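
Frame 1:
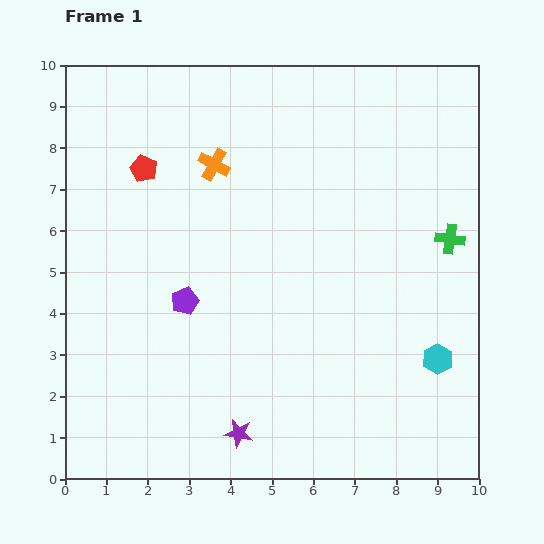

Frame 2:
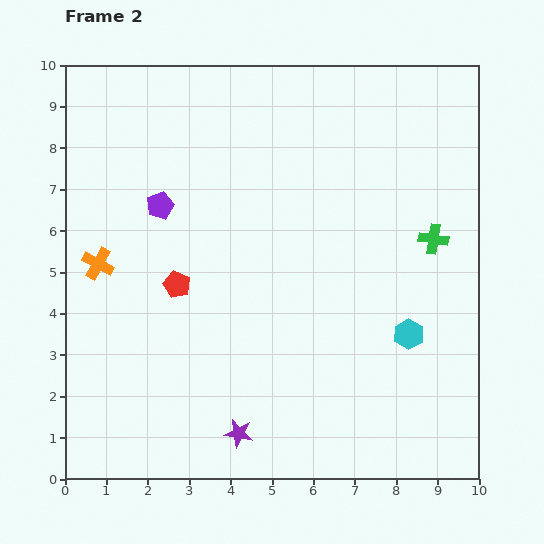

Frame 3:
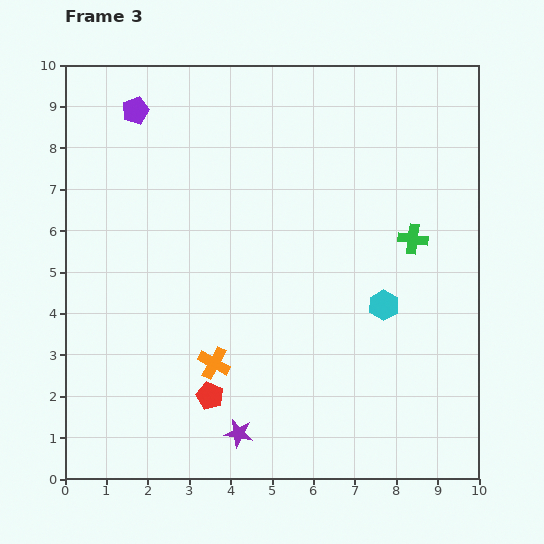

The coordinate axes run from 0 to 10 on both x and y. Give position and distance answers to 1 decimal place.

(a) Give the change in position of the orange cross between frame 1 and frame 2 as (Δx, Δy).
(-2.8, -2.4)

The orange cross was at (3.6, 7.6) in frame 1 and (0.8, 5.2) in frame 2.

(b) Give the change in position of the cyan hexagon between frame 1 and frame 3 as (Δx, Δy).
(-1.3, 1.3)

The cyan hexagon was at (9.0, 2.9) in frame 1 and (7.7, 4.2) in frame 3.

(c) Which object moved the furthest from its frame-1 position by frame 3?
the red pentagon

(moved 5.7; next 4.8)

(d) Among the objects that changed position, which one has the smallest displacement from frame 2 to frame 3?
the green cross

(moved 0.5)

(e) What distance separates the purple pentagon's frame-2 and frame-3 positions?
2.4

The purple pentagon moved from (2.3, 6.6) to (1.7, 8.9), a distance of √(0.6² + 2.3²) ≈ 2.4.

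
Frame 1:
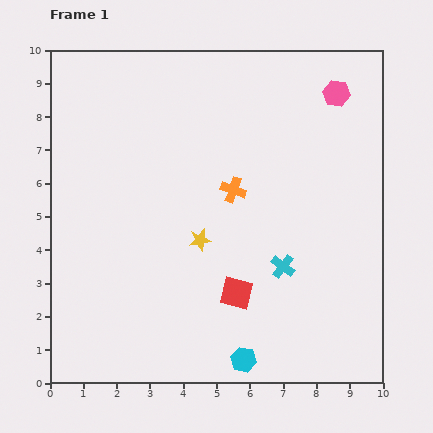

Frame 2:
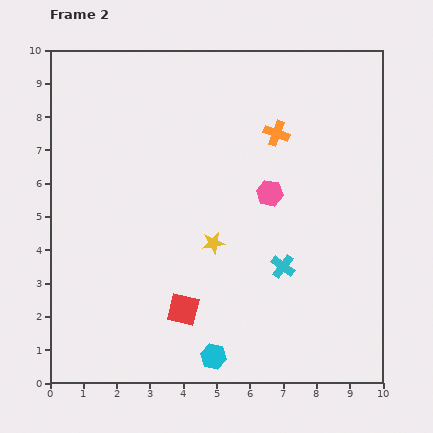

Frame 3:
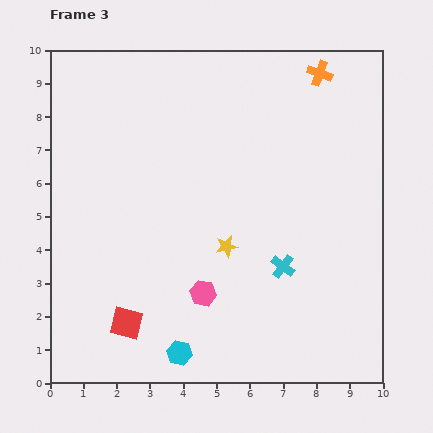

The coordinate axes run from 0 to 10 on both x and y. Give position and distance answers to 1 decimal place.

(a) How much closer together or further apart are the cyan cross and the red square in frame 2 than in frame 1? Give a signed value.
+1.7

Distance in frame 1: 1.6. Distance in frame 2: 3.3.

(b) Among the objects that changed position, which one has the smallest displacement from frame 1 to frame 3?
the yellow star

(moved 0.8)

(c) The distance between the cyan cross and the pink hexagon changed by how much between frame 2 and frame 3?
+0.3

Distance in frame 2: 2.2. Distance in frame 3: 2.5.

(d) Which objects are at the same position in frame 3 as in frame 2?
the cyan cross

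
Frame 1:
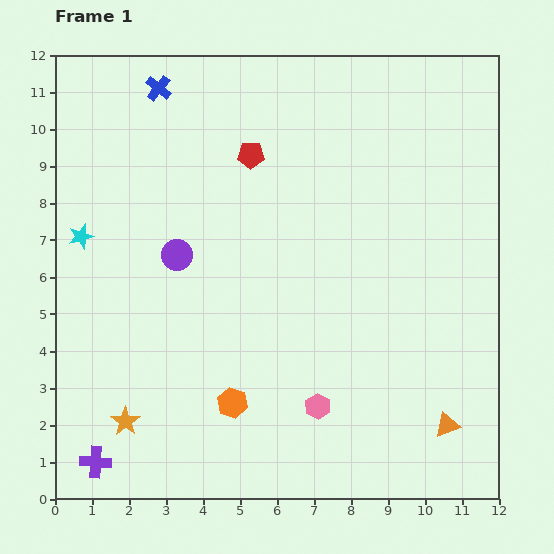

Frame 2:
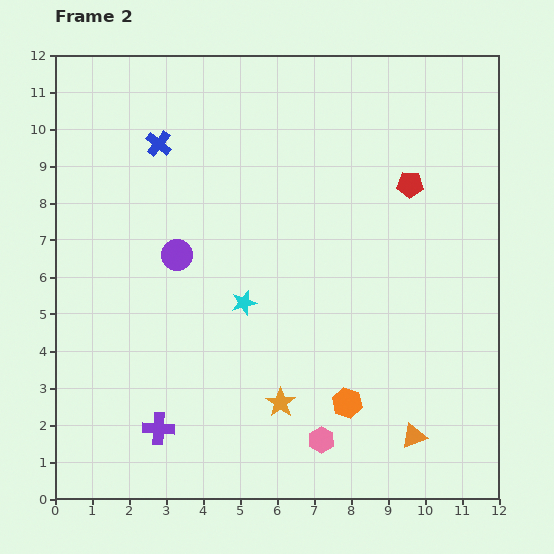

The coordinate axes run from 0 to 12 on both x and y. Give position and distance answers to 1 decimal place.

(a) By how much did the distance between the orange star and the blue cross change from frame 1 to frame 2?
-1.3

Distance in frame 1: 9.0. Distance in frame 2: 7.7.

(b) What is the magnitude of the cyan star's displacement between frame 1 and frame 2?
4.8

The cyan star moved from (0.7, 7.1) to (5.1, 5.3), a distance of √(4.4² + 1.8²) ≈ 4.8.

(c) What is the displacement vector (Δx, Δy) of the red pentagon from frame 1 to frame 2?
(4.3, -0.8)

The red pentagon was at (5.3, 9.3) in frame 1 and (9.6, 8.5) in frame 2.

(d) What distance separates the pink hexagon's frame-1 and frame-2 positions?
0.9

The pink hexagon moved from (7.1, 2.5) to (7.2, 1.6), a distance of √(0.1² + 0.9²) ≈ 0.9.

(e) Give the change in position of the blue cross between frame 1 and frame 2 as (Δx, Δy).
(0.0, -1.5)

The blue cross was at (2.8, 11.1) in frame 1 and (2.8, 9.6) in frame 2.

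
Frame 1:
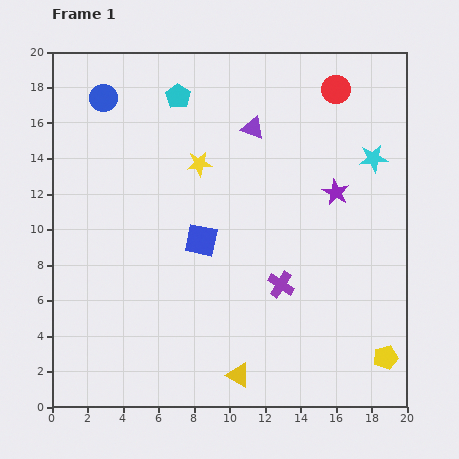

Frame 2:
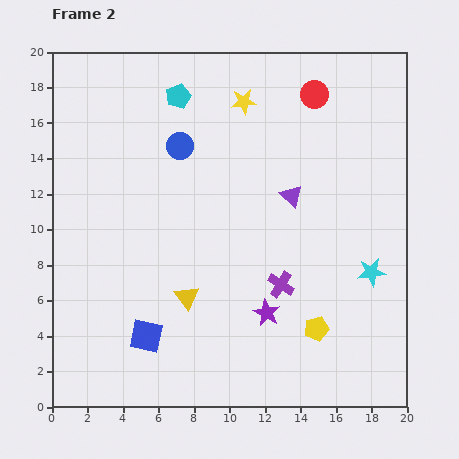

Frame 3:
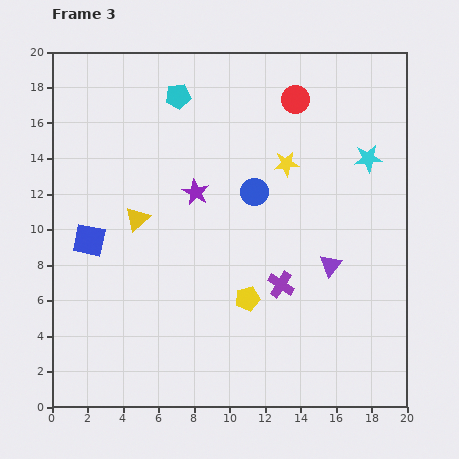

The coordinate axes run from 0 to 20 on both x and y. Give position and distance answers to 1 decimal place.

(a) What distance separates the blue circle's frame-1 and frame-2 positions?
5.1

The blue circle moved from (2.9, 17.4) to (7.2, 14.7), a distance of √(4.3² + 2.7²) ≈ 5.1.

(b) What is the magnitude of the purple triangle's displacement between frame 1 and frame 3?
8.9

The purple triangle moved from (11.3, 15.7) to (15.7, 8.0), a distance of √(4.4² + 7.7²) ≈ 8.9.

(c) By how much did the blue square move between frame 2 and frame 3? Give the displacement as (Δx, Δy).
(-3.2, 5.4)

The blue square was at (5.3, 4.0) in frame 2 and (2.1, 9.4) in frame 3.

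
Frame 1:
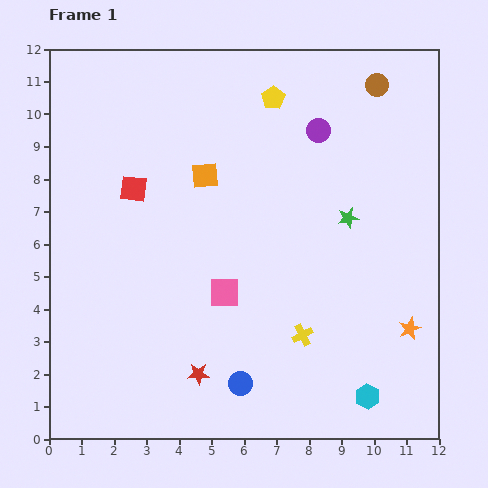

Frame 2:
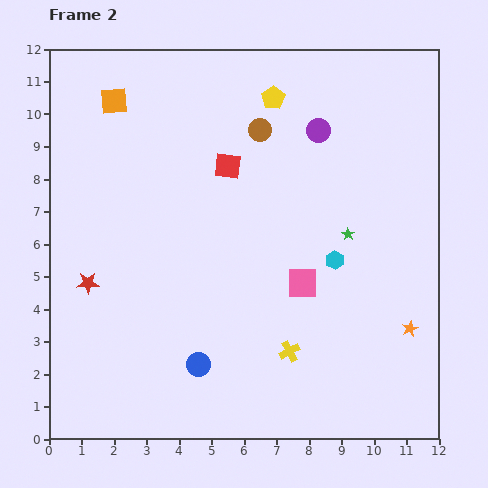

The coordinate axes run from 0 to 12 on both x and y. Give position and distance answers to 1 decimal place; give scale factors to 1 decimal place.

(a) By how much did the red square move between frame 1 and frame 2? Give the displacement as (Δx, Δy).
(2.9, 0.7)

The red square was at (2.6, 7.7) in frame 1 and (5.5, 8.4) in frame 2.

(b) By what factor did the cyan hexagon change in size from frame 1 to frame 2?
0.8×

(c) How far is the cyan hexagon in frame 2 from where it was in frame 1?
4.3

The cyan hexagon moved from (9.8, 1.3) to (8.8, 5.5), a distance of √(1.0² + 4.2²) ≈ 4.3.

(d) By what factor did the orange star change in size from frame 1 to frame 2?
0.7×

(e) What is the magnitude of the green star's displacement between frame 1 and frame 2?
0.5

The green star moved from (9.2, 6.8) to (9.2, 6.3), a distance of √(0.0² + 0.5²) ≈ 0.5.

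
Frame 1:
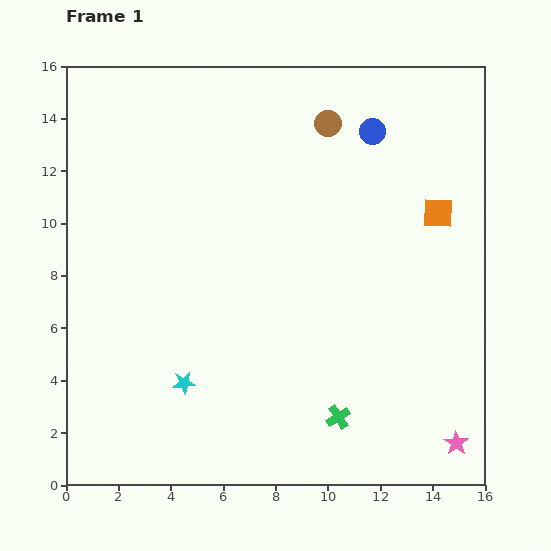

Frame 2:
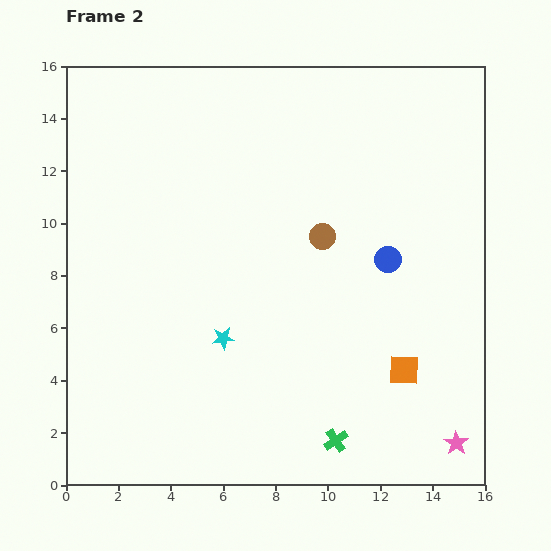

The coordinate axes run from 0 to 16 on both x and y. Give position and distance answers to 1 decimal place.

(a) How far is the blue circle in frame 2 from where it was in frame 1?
4.9

The blue circle moved from (11.7, 13.5) to (12.3, 8.6), a distance of √(0.6² + 4.9²) ≈ 4.9.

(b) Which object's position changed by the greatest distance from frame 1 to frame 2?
the orange square

(moved 6.1; next 4.9)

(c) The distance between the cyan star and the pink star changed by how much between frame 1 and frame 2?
-0.9

Distance in frame 1: 10.7. Distance in frame 2: 9.8.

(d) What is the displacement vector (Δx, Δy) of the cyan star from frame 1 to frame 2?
(1.5, 1.7)

The cyan star was at (4.5, 3.9) in frame 1 and (6.0, 5.6) in frame 2.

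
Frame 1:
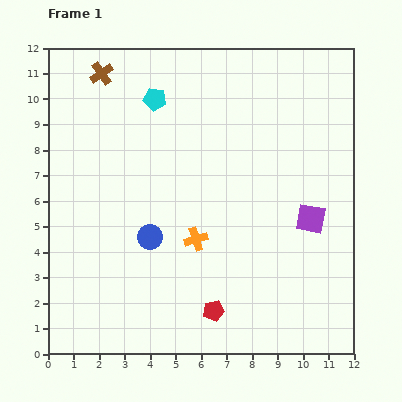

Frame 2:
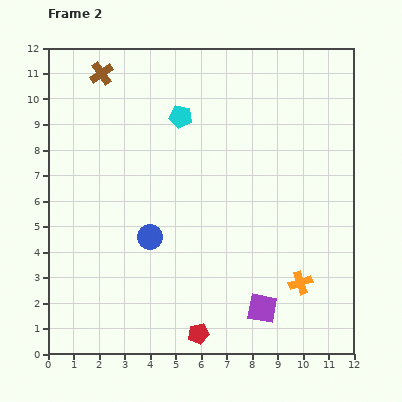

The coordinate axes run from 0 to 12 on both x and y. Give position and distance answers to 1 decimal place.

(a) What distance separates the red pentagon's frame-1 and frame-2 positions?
1.1

The red pentagon moved from (6.5, 1.7) to (5.9, 0.8), a distance of √(0.6² + 0.9²) ≈ 1.1.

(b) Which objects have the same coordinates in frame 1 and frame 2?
the brown cross, the blue circle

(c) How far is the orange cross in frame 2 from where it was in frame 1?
4.4

The orange cross moved from (5.8, 4.5) to (9.9, 2.8), a distance of √(4.1² + 1.7²) ≈ 4.4.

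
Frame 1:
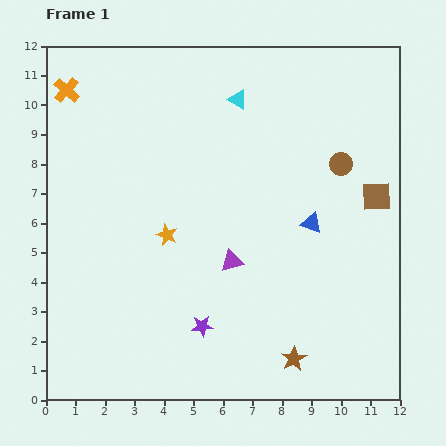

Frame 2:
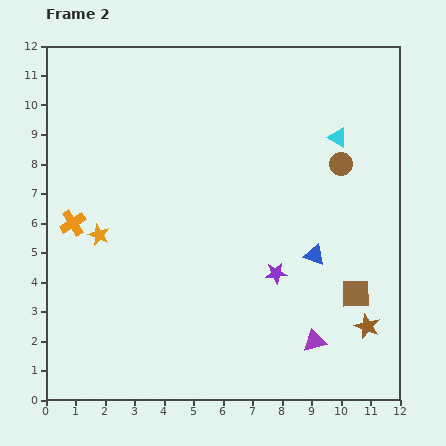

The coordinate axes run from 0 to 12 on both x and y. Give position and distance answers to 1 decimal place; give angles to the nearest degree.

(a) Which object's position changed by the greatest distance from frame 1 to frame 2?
the orange cross

(moved 4.5; next 3.9)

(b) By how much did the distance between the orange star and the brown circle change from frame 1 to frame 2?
+2.1

Distance in frame 1: 6.4. Distance in frame 2: 8.5.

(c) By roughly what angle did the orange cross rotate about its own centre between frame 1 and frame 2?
17° clockwise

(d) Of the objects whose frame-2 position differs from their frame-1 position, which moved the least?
the blue triangle

(moved 1.1)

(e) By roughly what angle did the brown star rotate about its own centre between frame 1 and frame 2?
19° counter-clockwise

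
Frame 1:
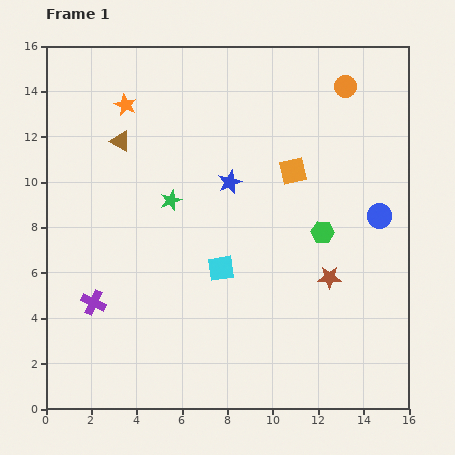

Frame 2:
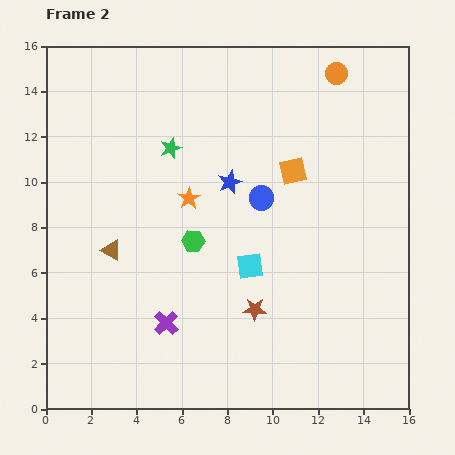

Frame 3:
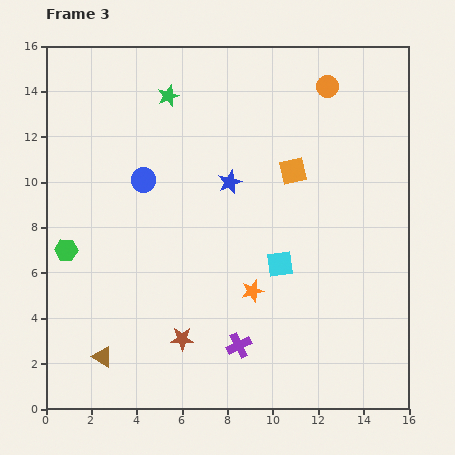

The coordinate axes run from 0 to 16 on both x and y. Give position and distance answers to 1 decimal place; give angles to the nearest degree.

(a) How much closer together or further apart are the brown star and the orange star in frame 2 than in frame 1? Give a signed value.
-6.1

Distance in frame 1: 11.8. Distance in frame 2: 5.7.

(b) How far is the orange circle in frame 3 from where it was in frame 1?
0.8

The orange circle moved from (13.2, 14.2) to (12.4, 14.2), a distance of √(0.8² + 0.0²) ≈ 0.8.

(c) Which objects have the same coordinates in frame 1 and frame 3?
the blue star, the orange square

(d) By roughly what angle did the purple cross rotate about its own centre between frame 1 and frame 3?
38° clockwise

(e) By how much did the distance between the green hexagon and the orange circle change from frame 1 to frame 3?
+7.1

Distance in frame 1: 6.5. Distance in frame 3: 13.6.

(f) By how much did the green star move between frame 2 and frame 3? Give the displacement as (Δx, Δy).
(-0.1, 2.3)

The green star was at (5.5, 11.5) in frame 2 and (5.4, 13.8) in frame 3.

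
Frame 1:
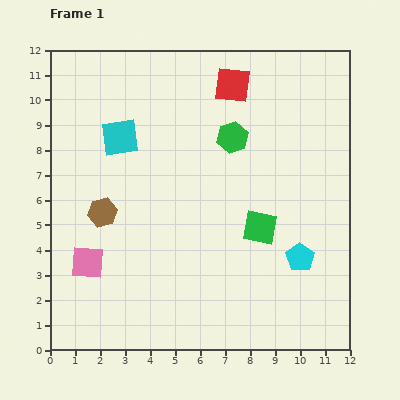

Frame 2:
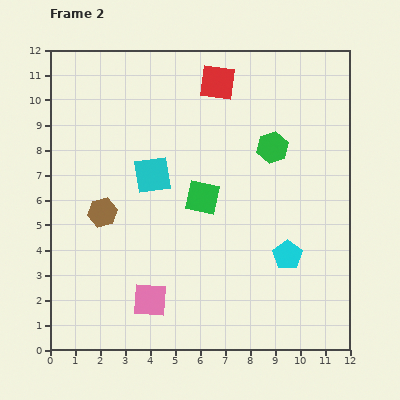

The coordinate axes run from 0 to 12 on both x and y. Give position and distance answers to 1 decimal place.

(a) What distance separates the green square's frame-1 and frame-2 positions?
2.6

The green square moved from (8.4, 4.9) to (6.1, 6.1), a distance of √(2.3² + 1.2²) ≈ 2.6.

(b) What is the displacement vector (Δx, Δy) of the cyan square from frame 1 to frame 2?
(1.3, -1.5)

The cyan square was at (2.8, 8.5) in frame 1 and (4.1, 7.0) in frame 2.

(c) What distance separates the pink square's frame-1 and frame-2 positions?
2.9

The pink square moved from (1.5, 3.5) to (4.0, 2.0), a distance of √(2.5² + 1.5²) ≈ 2.9.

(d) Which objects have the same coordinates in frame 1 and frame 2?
the brown hexagon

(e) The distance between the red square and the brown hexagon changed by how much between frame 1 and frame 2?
-0.4

Distance in frame 1: 7.3. Distance in frame 2: 6.9.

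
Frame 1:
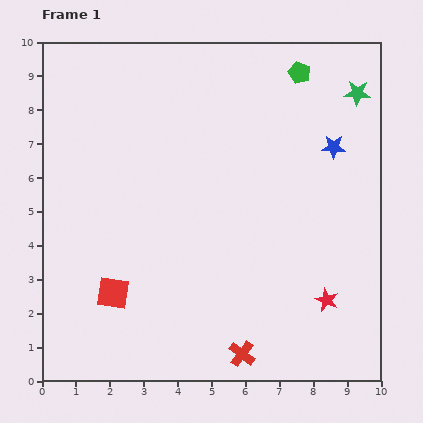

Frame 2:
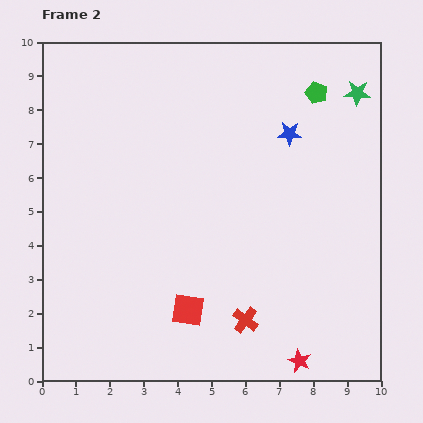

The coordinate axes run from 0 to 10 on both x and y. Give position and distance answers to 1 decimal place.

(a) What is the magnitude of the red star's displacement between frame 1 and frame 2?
2.0

The red star moved from (8.4, 2.4) to (7.6, 0.6), a distance of √(0.8² + 1.8²) ≈ 2.0.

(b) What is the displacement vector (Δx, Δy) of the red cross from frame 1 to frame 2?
(0.1, 1.0)

The red cross was at (5.9, 0.8) in frame 1 and (6.0, 1.8) in frame 2.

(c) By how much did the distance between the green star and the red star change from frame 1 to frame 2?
+1.9

Distance in frame 1: 6.2. Distance in frame 2: 8.1.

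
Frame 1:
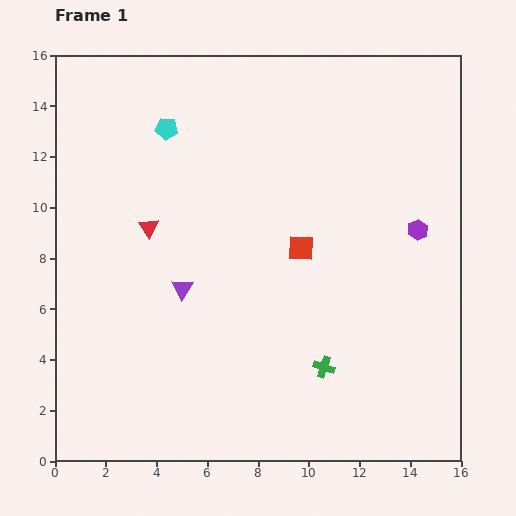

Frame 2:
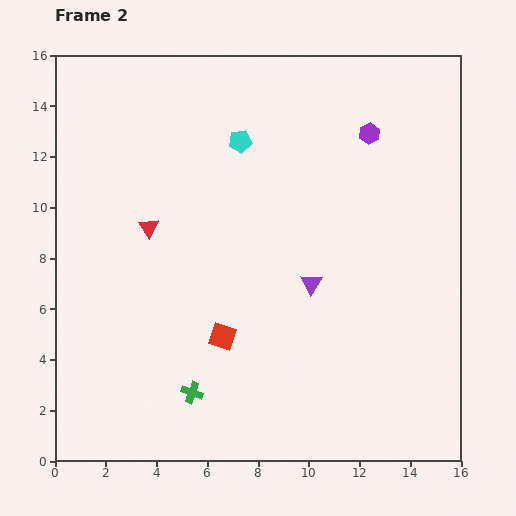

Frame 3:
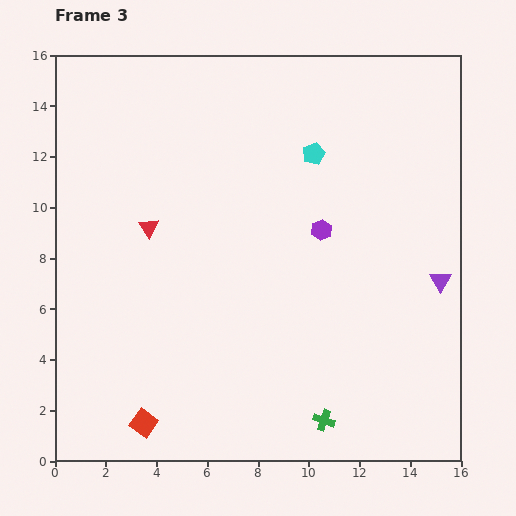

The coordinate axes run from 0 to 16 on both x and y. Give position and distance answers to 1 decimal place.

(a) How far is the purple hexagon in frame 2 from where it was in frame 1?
4.2

The purple hexagon moved from (14.3, 9.1) to (12.4, 12.9), a distance of √(1.9² + 3.8²) ≈ 4.2.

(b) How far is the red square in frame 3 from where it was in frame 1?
9.3

The red square moved from (9.7, 8.4) to (3.5, 1.5), a distance of √(6.2² + 6.9²) ≈ 9.3.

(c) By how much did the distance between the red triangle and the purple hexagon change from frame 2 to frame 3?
-2.7

Distance in frame 2: 9.5. Distance in frame 3: 6.8.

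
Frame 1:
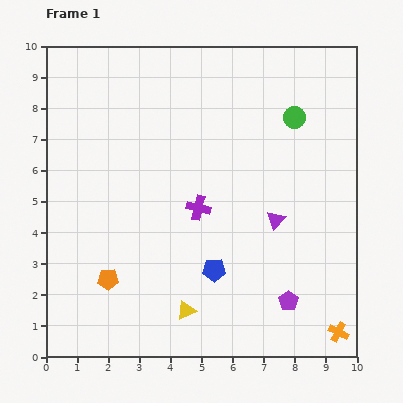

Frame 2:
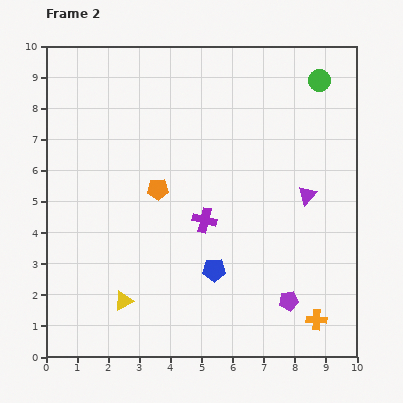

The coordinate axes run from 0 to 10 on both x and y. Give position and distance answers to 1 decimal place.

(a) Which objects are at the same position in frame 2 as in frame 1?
the blue pentagon, the purple pentagon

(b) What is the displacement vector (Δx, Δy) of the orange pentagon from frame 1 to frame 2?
(1.6, 2.9)

The orange pentagon was at (2.0, 2.5) in frame 1 and (3.6, 5.4) in frame 2.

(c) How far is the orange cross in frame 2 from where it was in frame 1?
0.8

The orange cross moved from (9.4, 0.8) to (8.7, 1.2), a distance of √(0.7² + 0.4²) ≈ 0.8.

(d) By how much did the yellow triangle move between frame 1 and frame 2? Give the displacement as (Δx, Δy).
(-2.0, 0.3)

The yellow triangle was at (4.5, 1.5) in frame 1 and (2.5, 1.8) in frame 2.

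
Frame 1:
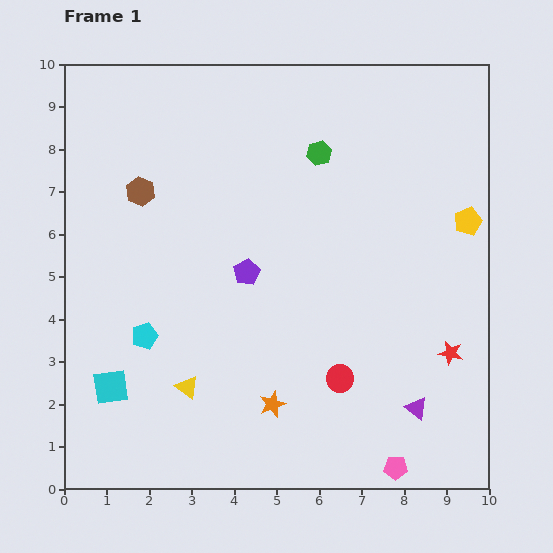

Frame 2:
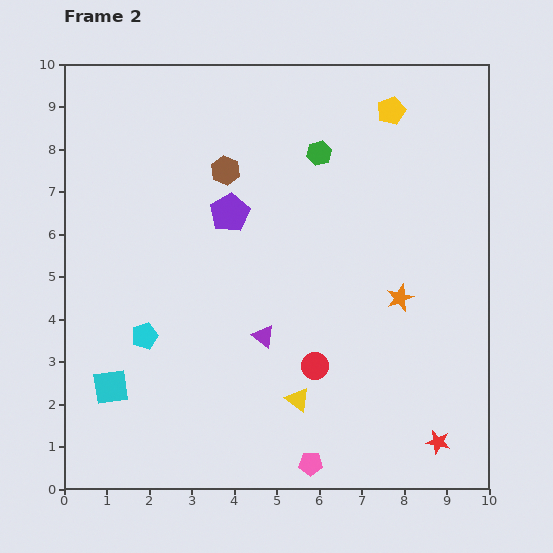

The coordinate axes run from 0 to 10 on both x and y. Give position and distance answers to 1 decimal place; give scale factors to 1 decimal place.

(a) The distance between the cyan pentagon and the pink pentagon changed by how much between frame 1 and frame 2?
-1.8

Distance in frame 1: 6.7. Distance in frame 2: 4.9.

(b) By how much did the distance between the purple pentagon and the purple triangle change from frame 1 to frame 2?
-2.1

Distance in frame 1: 5.1. Distance in frame 2: 3.0.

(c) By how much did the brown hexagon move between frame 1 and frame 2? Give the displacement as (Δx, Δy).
(2.0, 0.5)

The brown hexagon was at (1.8, 7.0) in frame 1 and (3.8, 7.5) in frame 2.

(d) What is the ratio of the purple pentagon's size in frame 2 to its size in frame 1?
1.5×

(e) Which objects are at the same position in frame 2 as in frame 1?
the cyan square, the cyan pentagon, the green hexagon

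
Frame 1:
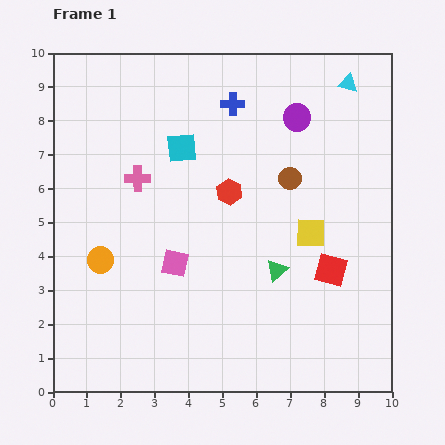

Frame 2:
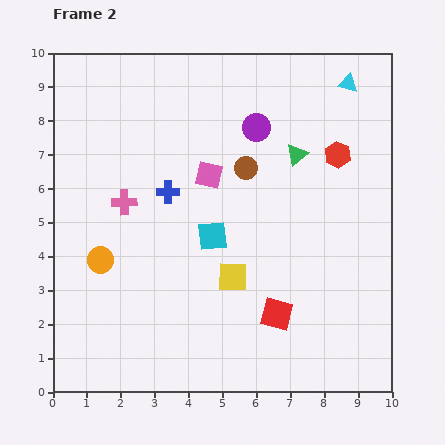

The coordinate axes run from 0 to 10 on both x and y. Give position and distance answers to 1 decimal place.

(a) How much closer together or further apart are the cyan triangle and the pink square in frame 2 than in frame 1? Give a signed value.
-2.5

Distance in frame 1: 7.4. Distance in frame 2: 4.9.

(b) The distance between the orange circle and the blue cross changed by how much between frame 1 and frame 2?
-3.2

Distance in frame 1: 6.0. Distance in frame 2: 2.8.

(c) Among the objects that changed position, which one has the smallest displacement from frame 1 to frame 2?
the pink cross

(moved 0.8)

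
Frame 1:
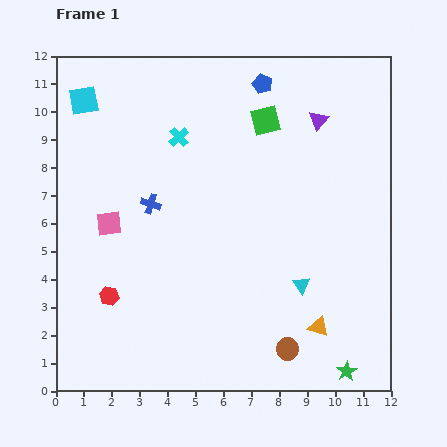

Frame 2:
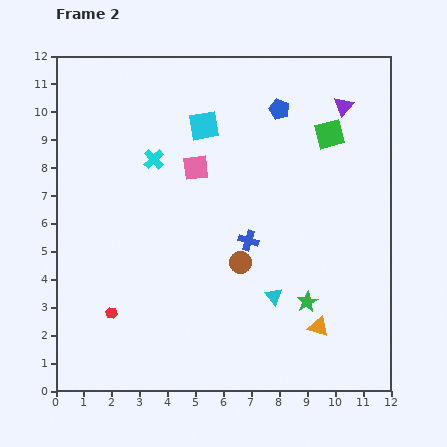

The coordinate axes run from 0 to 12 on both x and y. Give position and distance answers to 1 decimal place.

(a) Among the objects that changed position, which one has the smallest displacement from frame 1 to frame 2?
the red hexagon

(moved 0.6)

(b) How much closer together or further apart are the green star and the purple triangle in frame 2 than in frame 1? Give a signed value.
-2.0

Distance in frame 1: 9.1. Distance in frame 2: 7.1.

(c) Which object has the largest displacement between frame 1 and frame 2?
the cyan square

(moved 4.4; next 3.7)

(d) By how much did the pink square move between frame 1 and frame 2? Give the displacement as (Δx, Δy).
(3.1, 2.0)

The pink square was at (1.9, 6.0) in frame 1 and (5.0, 8.0) in frame 2.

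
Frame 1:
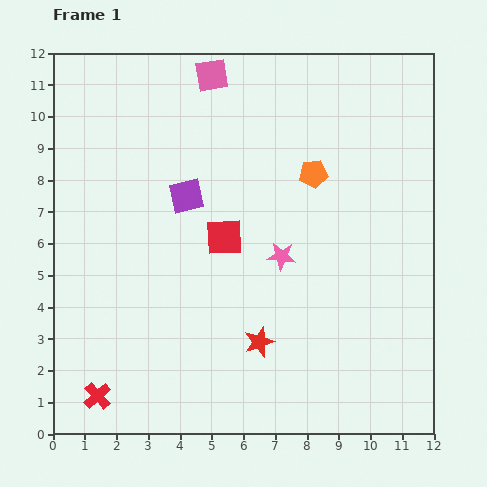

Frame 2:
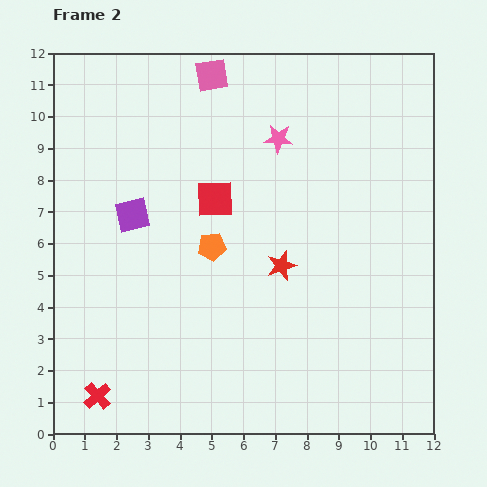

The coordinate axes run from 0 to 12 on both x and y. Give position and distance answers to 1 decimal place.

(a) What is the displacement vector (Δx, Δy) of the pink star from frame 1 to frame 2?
(-0.1, 3.7)

The pink star was at (7.2, 5.6) in frame 1 and (7.1, 9.3) in frame 2.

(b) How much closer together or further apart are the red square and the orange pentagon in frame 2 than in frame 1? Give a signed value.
-1.9

Distance in frame 1: 3.4. Distance in frame 2: 1.5.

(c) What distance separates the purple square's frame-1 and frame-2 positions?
1.8

The purple square moved from (4.2, 7.5) to (2.5, 6.9), a distance of √(1.7² + 0.6²) ≈ 1.8.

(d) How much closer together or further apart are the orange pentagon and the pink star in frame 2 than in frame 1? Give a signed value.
+1.2

Distance in frame 1: 2.8. Distance in frame 2: 4.0.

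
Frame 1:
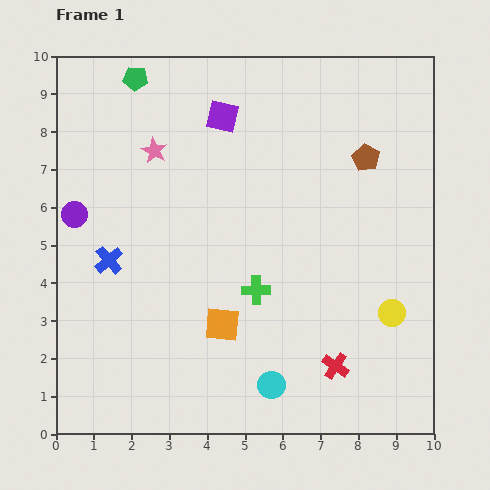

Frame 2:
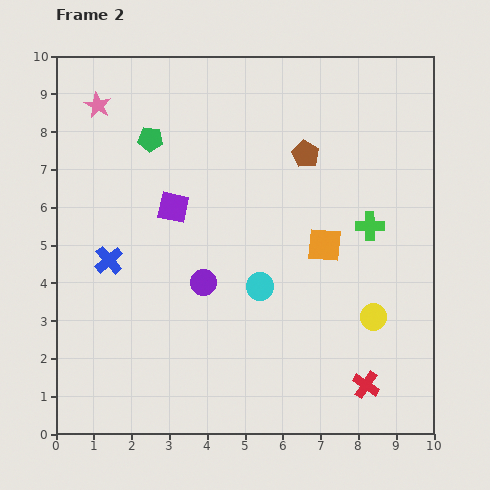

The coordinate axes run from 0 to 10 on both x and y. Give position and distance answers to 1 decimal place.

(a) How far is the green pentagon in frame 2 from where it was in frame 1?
1.6

The green pentagon moved from (2.1, 9.4) to (2.5, 7.8), a distance of √(0.4² + 1.6²) ≈ 1.6.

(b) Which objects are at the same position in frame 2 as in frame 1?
the blue cross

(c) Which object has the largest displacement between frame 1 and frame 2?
the purple circle

(moved 3.8; next 3.4)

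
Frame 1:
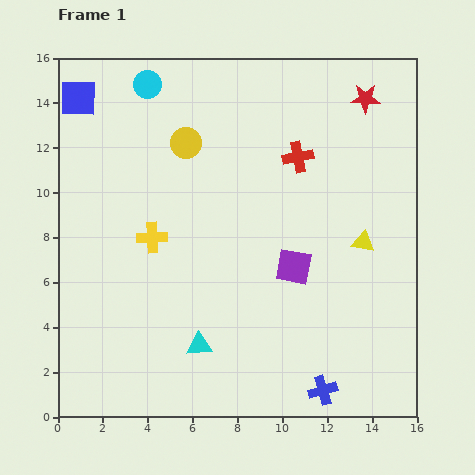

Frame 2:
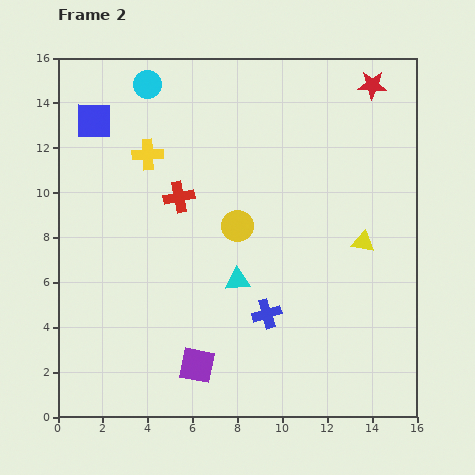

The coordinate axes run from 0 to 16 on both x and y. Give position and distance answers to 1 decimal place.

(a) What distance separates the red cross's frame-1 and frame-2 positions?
5.6

The red cross moved from (10.7, 11.6) to (5.4, 9.8), a distance of √(5.3² + 1.8²) ≈ 5.6.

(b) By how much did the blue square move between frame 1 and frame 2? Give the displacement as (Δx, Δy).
(0.7, -1.0)

The blue square was at (0.9, 14.2) in frame 1 and (1.6, 13.2) in frame 2.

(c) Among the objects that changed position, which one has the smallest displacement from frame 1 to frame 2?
the red star

(moved 0.7)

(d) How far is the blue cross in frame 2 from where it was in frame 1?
4.2

The blue cross moved from (11.8, 1.2) to (9.3, 4.6), a distance of √(2.5² + 3.4²) ≈ 4.2.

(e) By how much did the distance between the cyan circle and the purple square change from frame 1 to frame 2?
+2.3

Distance in frame 1: 10.4. Distance in frame 2: 12.7.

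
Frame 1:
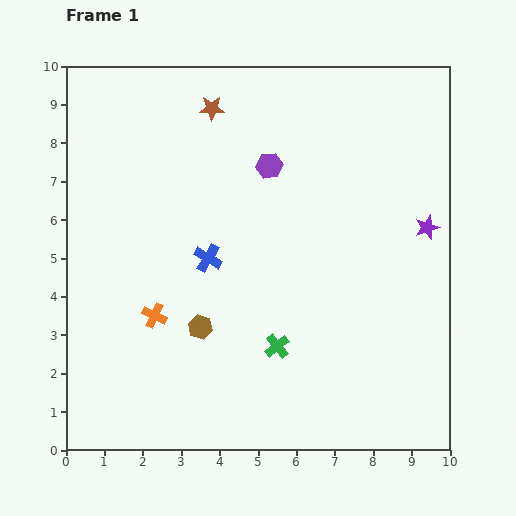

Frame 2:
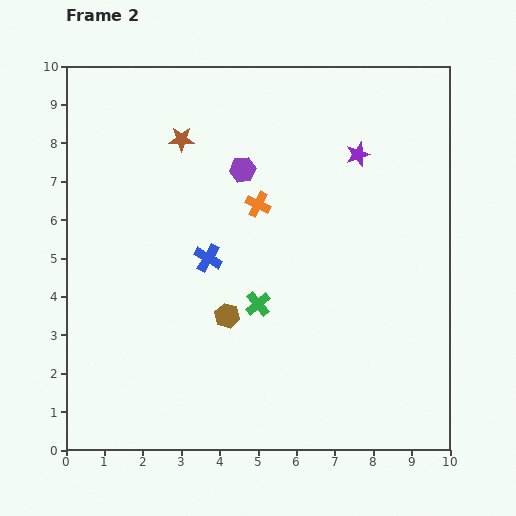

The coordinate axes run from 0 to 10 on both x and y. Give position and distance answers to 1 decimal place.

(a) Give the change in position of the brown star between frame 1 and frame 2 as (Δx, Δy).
(-0.8, -0.8)

The brown star was at (3.8, 8.9) in frame 1 and (3.0, 8.1) in frame 2.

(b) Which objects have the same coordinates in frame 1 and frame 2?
the blue cross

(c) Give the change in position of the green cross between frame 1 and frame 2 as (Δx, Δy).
(-0.5, 1.1)

The green cross was at (5.5, 2.7) in frame 1 and (5.0, 3.8) in frame 2.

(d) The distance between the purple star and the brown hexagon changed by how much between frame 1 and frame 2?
-1.0

Distance in frame 1: 6.4. Distance in frame 2: 5.4.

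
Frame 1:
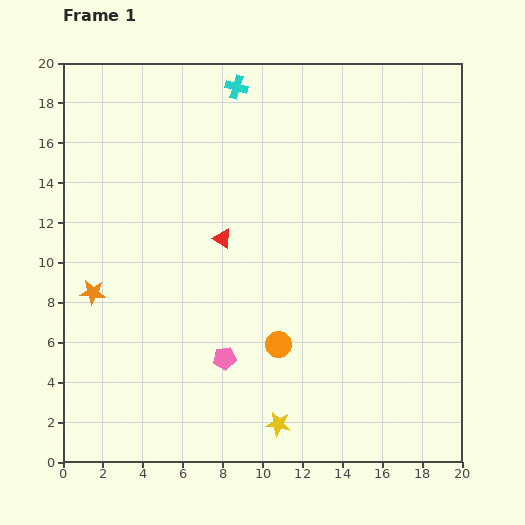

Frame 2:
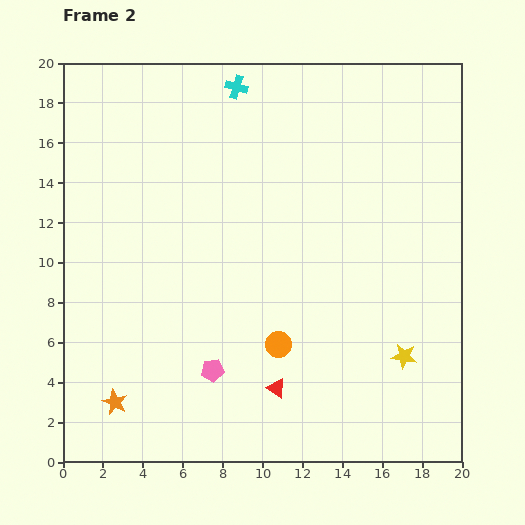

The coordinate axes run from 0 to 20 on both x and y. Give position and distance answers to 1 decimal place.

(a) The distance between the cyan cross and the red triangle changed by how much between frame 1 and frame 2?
+7.6

Distance in frame 1: 7.6. Distance in frame 2: 15.2.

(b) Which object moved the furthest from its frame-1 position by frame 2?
the red triangle

(moved 8.0; next 7.2)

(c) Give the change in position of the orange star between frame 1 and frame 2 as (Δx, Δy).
(1.1, -5.5)

The orange star was at (1.5, 8.5) in frame 1 and (2.6, 3.0) in frame 2.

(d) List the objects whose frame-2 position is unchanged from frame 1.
the cyan cross, the orange circle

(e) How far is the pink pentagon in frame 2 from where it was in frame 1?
0.8

The pink pentagon moved from (8.1, 5.2) to (7.5, 4.6), a distance of √(0.6² + 0.6²) ≈ 0.8.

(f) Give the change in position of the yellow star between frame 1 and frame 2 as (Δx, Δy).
(6.3, 3.4)

The yellow star was at (10.8, 1.9) in frame 1 and (17.1, 5.3) in frame 2.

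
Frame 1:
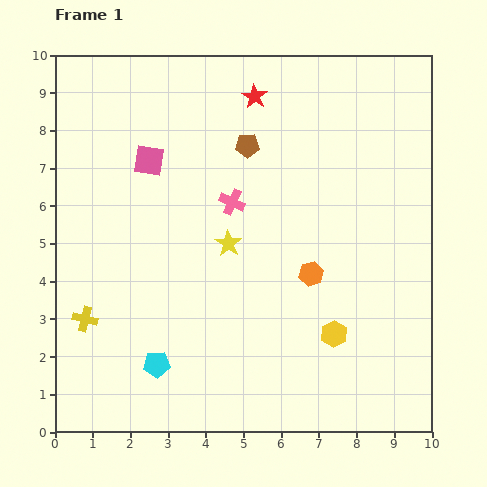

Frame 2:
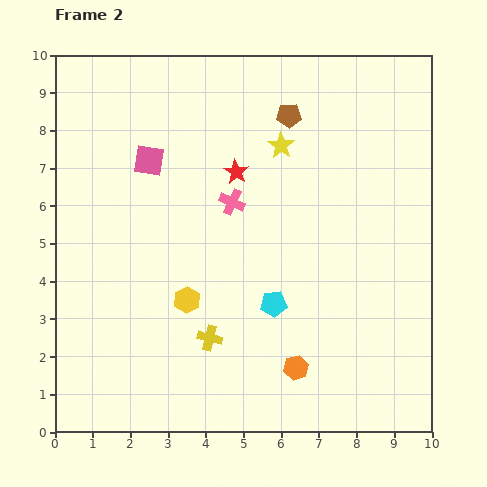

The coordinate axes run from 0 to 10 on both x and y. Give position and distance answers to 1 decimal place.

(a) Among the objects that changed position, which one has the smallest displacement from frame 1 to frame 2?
the brown pentagon

(moved 1.4)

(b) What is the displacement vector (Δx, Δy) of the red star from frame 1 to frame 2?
(-0.5, -2.0)

The red star was at (5.3, 8.9) in frame 1 and (4.8, 6.9) in frame 2.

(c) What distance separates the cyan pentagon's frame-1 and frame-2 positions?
3.5

The cyan pentagon moved from (2.7, 1.8) to (5.8, 3.4), a distance of √(3.1² + 1.6²) ≈ 3.5.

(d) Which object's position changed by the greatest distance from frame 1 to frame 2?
the yellow hexagon

(moved 4.0; next 3.5)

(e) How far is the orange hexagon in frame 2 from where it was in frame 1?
2.5

The orange hexagon moved from (6.8, 4.2) to (6.4, 1.7), a distance of √(0.4² + 2.5²) ≈ 2.5.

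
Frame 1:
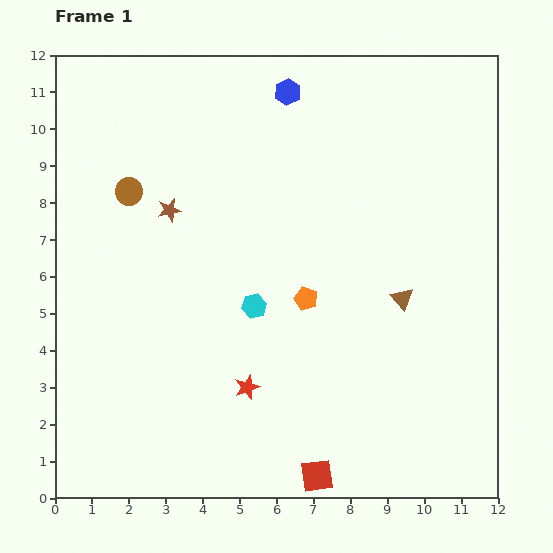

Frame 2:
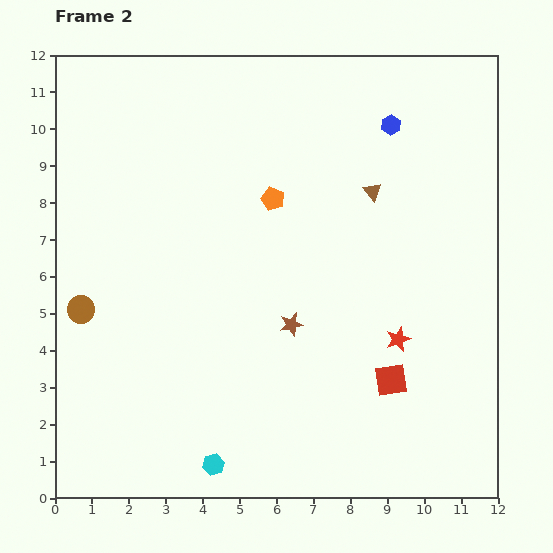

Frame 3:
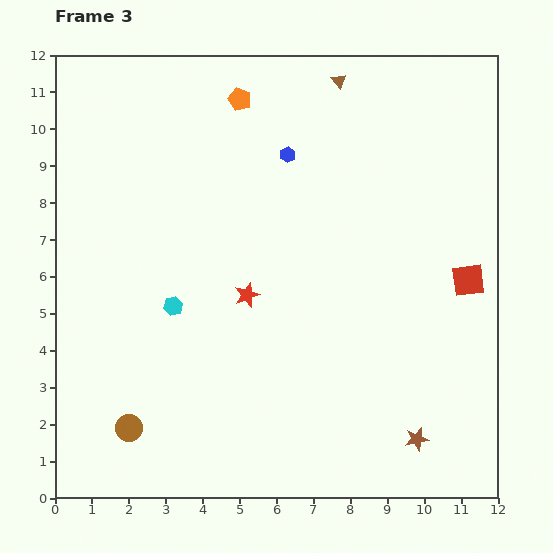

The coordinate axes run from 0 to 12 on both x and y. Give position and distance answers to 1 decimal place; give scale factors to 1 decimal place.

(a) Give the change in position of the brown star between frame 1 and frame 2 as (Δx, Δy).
(3.3, -3.1)

The brown star was at (3.1, 7.8) in frame 1 and (6.4, 4.7) in frame 2.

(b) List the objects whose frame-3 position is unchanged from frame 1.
none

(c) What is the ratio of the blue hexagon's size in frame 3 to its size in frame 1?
0.6×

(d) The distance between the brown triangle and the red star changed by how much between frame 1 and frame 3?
+1.5

Distance in frame 1: 4.8. Distance in frame 3: 6.3.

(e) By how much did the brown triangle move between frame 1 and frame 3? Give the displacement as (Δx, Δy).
(-1.7, 5.9)

The brown triangle was at (9.4, 5.4) in frame 1 and (7.7, 11.3) in frame 3.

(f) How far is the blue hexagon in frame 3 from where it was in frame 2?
2.9

The blue hexagon moved from (9.1, 10.1) to (6.3, 9.3), a distance of √(2.8² + 0.8²) ≈ 2.9.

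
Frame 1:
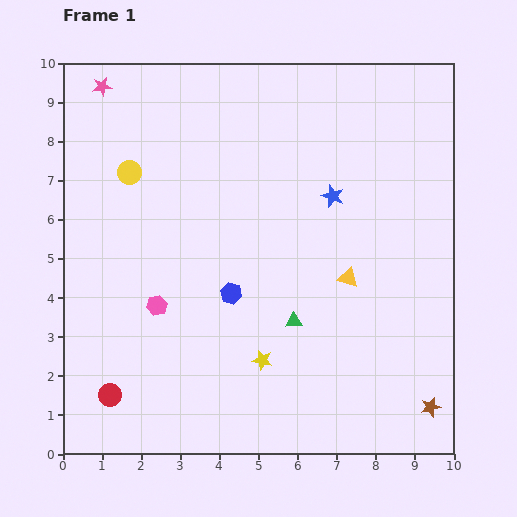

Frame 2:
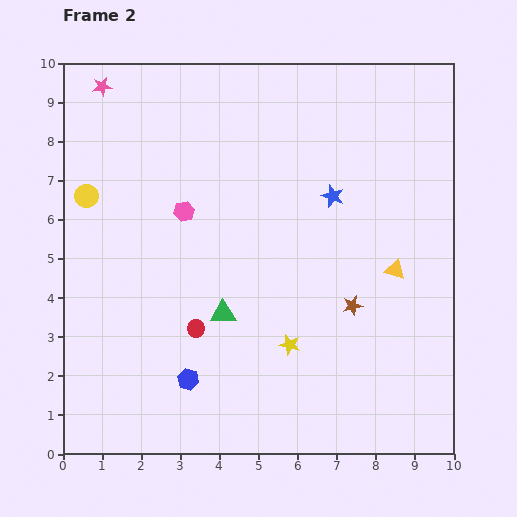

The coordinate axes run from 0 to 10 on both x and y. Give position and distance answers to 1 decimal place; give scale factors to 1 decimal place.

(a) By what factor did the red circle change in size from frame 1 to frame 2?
0.8×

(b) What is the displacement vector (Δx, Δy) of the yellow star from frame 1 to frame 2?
(0.7, 0.4)

The yellow star was at (5.1, 2.4) in frame 1 and (5.8, 2.8) in frame 2.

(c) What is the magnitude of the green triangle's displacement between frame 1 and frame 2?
1.8

The green triangle moved from (5.9, 3.4) to (4.1, 3.6), a distance of √(1.8² + 0.2²) ≈ 1.8.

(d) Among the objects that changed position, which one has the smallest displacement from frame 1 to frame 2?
the yellow star

(moved 0.8)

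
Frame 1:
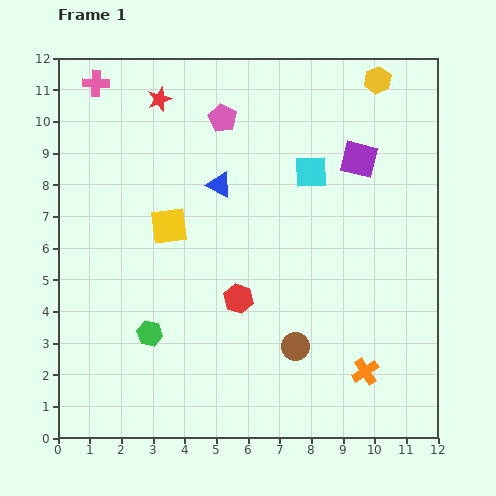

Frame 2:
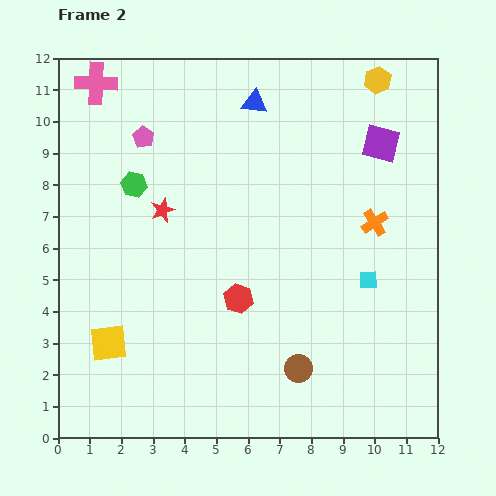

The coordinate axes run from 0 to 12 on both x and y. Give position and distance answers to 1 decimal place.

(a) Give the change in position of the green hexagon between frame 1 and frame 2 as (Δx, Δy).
(-0.5, 4.7)

The green hexagon was at (2.9, 3.3) in frame 1 and (2.4, 8.0) in frame 2.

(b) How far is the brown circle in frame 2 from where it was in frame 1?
0.7

The brown circle moved from (7.5, 2.9) to (7.6, 2.2), a distance of √(0.1² + 0.7²) ≈ 0.7.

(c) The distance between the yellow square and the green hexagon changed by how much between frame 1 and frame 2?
+1.6

Distance in frame 1: 3.5. Distance in frame 2: 5.1.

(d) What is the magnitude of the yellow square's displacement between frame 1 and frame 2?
4.2

The yellow square moved from (3.5, 6.7) to (1.6, 3.0), a distance of √(1.9² + 3.7²) ≈ 4.2.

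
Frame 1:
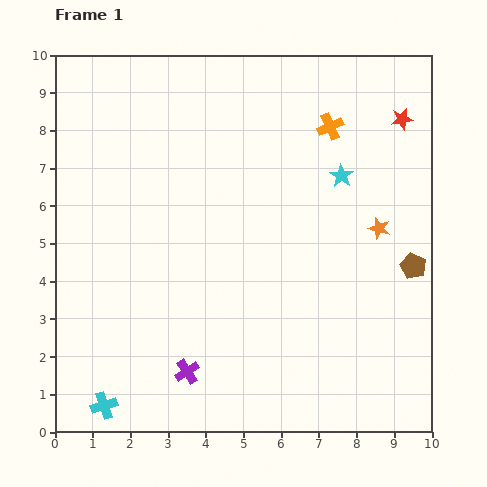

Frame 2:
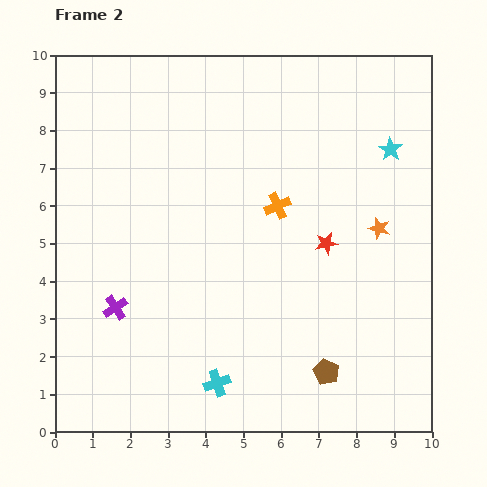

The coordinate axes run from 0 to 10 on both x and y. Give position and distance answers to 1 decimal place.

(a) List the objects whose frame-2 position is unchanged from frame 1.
the orange star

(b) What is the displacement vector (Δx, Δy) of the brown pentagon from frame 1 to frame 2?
(-2.3, -2.8)

The brown pentagon was at (9.5, 4.4) in frame 1 and (7.2, 1.6) in frame 2.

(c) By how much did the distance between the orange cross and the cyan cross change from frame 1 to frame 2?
-4.5

Distance in frame 1: 9.5. Distance in frame 2: 5.0.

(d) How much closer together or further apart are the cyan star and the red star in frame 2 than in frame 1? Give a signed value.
+0.8

Distance in frame 1: 2.2. Distance in frame 2: 3.0.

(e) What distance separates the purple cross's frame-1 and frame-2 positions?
2.5

The purple cross moved from (3.5, 1.6) to (1.6, 3.3), a distance of √(1.9² + 1.7²) ≈ 2.5.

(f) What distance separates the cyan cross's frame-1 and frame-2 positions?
3.1

The cyan cross moved from (1.3, 0.7) to (4.3, 1.3), a distance of √(3.0² + 0.6²) ≈ 3.1.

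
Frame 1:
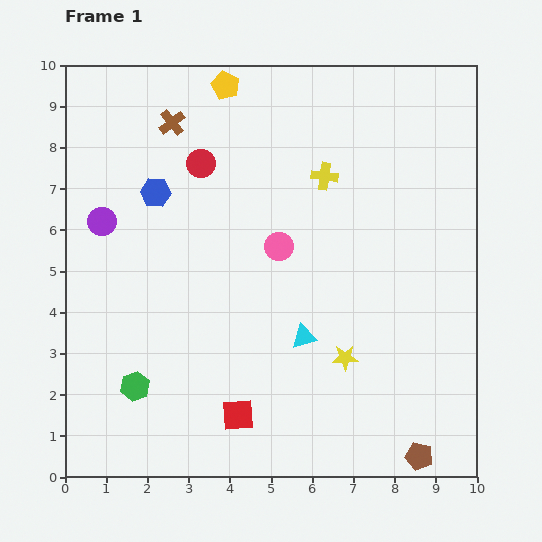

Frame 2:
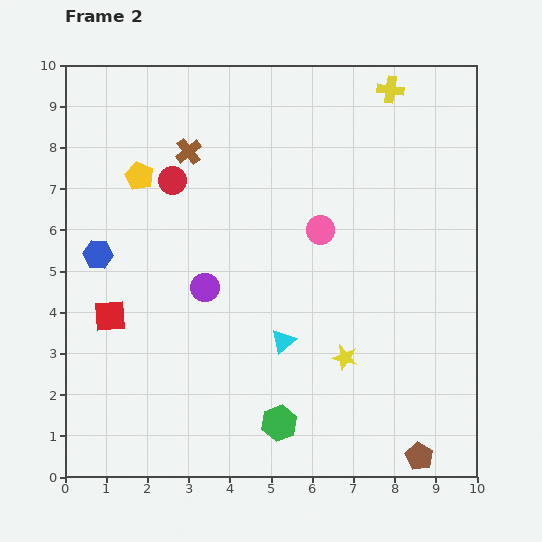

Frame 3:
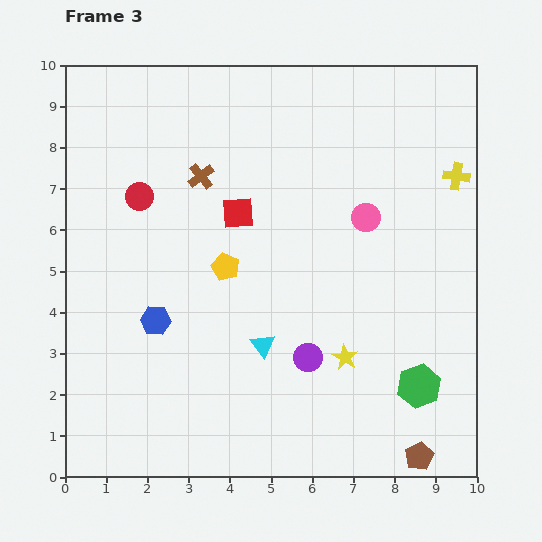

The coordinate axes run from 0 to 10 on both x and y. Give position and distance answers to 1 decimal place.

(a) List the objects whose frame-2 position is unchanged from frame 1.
the yellow star, the brown pentagon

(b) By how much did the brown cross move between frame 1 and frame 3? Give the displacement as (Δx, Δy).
(0.7, -1.3)

The brown cross was at (2.6, 8.6) in frame 1 and (3.3, 7.3) in frame 3.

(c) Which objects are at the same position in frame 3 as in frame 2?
the yellow star, the brown pentagon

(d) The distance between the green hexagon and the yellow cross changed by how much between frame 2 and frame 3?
-3.3

Distance in frame 2: 8.5. Distance in frame 3: 5.2.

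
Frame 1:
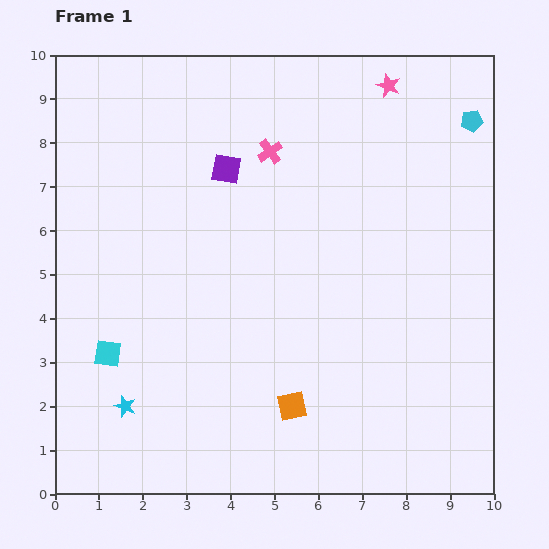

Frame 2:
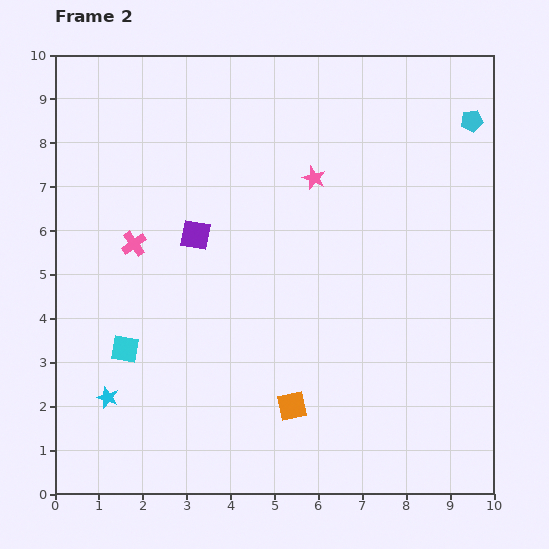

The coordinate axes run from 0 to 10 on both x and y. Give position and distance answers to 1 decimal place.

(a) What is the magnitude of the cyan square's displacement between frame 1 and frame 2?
0.4

The cyan square moved from (1.2, 3.2) to (1.6, 3.3), a distance of √(0.4² + 0.1²) ≈ 0.4.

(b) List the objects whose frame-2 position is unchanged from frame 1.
the orange square, the cyan pentagon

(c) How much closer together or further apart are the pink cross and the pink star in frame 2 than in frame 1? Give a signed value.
+1.3

Distance in frame 1: 3.1. Distance in frame 2: 4.4.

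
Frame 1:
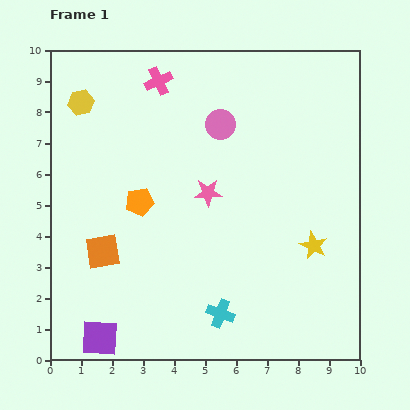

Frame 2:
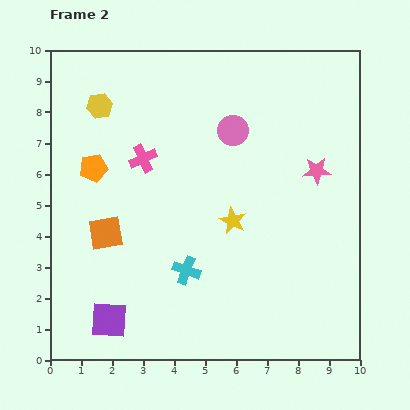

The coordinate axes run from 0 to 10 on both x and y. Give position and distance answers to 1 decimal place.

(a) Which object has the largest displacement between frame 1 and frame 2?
the pink star

(moved 3.6; next 2.7)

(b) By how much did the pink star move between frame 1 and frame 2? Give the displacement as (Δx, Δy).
(3.5, 0.7)

The pink star was at (5.1, 5.4) in frame 1 and (8.6, 6.1) in frame 2.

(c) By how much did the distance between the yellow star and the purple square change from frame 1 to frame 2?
-2.4

Distance in frame 1: 7.5. Distance in frame 2: 5.1.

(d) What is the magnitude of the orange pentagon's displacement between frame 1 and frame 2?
1.9

The orange pentagon moved from (2.9, 5.1) to (1.4, 6.2), a distance of √(1.5² + 1.1²) ≈ 1.9.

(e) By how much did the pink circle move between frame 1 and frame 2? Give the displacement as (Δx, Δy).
(0.4, -0.2)

The pink circle was at (5.5, 7.6) in frame 1 and (5.9, 7.4) in frame 2.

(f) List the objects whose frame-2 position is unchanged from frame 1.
none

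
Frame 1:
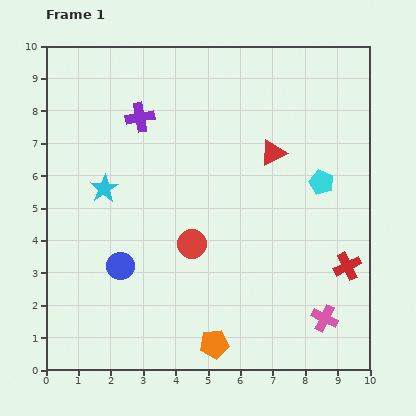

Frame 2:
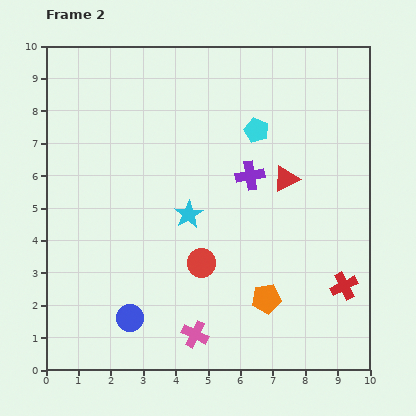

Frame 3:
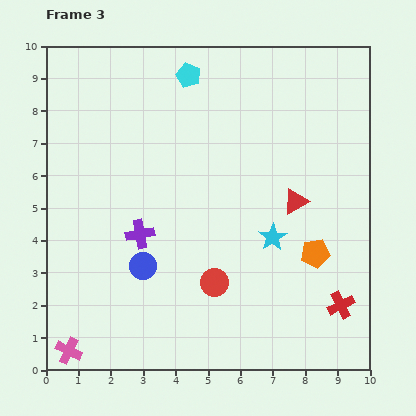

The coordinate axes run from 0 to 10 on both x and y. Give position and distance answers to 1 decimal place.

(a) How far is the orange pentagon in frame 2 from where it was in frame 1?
2.1

The orange pentagon moved from (5.2, 0.8) to (6.8, 2.2), a distance of √(1.6² + 1.4²) ≈ 2.1.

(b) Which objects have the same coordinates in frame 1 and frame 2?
none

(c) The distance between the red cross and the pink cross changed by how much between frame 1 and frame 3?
+6.8

Distance in frame 1: 1.7. Distance in frame 3: 8.5.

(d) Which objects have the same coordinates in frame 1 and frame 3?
none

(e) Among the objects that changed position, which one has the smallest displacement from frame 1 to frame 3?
the blue circle

(moved 0.7)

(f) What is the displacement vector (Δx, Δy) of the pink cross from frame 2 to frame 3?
(-3.9, -0.5)

The pink cross was at (4.6, 1.1) in frame 2 and (0.7, 0.6) in frame 3.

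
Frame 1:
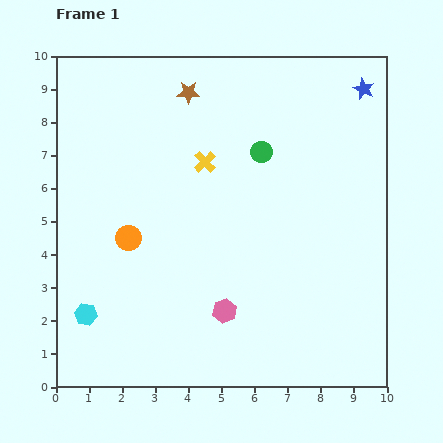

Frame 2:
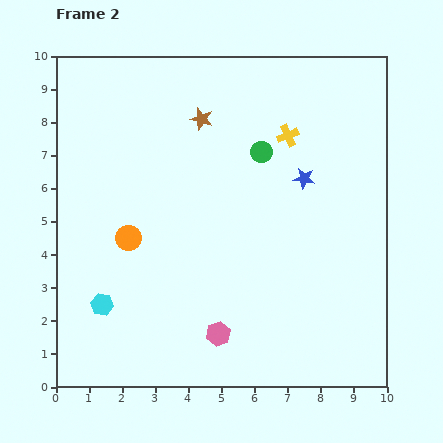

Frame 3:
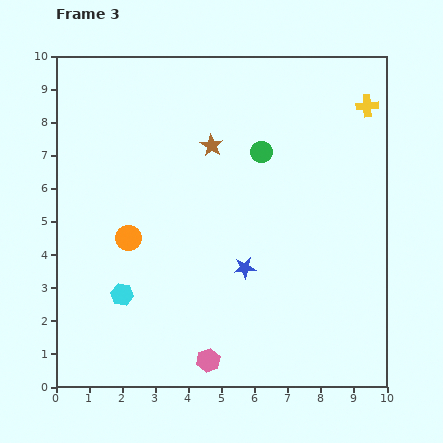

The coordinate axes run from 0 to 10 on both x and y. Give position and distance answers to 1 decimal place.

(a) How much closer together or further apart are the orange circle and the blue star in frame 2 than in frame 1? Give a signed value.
-2.8

Distance in frame 1: 8.4. Distance in frame 2: 5.6.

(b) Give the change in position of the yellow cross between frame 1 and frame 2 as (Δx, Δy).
(2.5, 0.8)

The yellow cross was at (4.5, 6.8) in frame 1 and (7.0, 7.6) in frame 2.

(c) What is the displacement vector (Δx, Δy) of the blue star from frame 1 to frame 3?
(-3.6, -5.4)

The blue star was at (9.3, 9.0) in frame 1 and (5.7, 3.6) in frame 3.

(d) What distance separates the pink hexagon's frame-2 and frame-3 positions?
0.9

The pink hexagon moved from (4.9, 1.6) to (4.6, 0.8), a distance of √(0.3² + 0.8²) ≈ 0.9.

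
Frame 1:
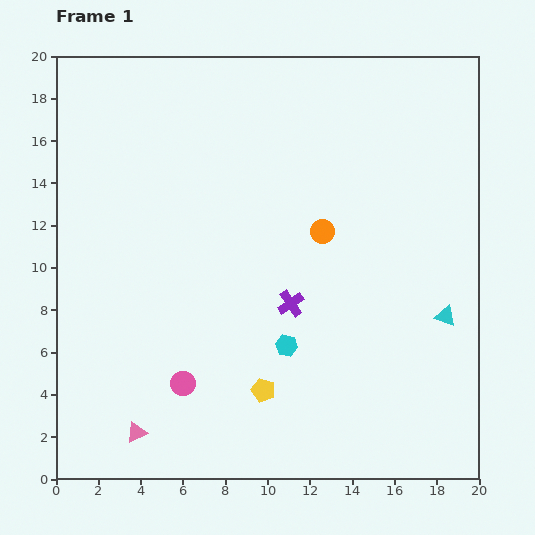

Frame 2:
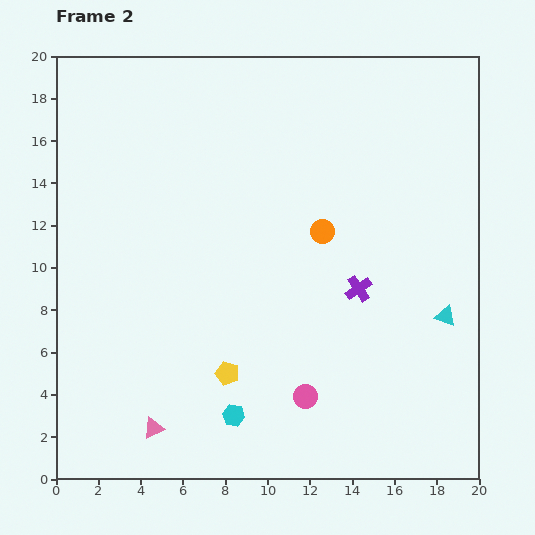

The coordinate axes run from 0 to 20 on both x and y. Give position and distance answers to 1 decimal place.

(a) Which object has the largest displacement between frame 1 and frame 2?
the pink circle

(moved 5.8; next 4.1)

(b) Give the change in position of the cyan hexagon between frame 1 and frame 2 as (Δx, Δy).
(-2.5, -3.3)

The cyan hexagon was at (10.9, 6.3) in frame 1 and (8.4, 3.0) in frame 2.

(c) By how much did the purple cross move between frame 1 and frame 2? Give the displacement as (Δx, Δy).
(3.2, 0.7)

The purple cross was at (11.1, 8.3) in frame 1 and (14.3, 9.0) in frame 2.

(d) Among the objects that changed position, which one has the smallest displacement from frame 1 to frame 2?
the pink triangle

(moved 0.8)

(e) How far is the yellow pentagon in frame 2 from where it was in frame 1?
1.9

The yellow pentagon moved from (9.8, 4.2) to (8.1, 5.0), a distance of √(1.7² + 0.8²) ≈ 1.9.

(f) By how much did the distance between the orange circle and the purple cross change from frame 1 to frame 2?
-0.5

Distance in frame 1: 3.7. Distance in frame 2: 3.2.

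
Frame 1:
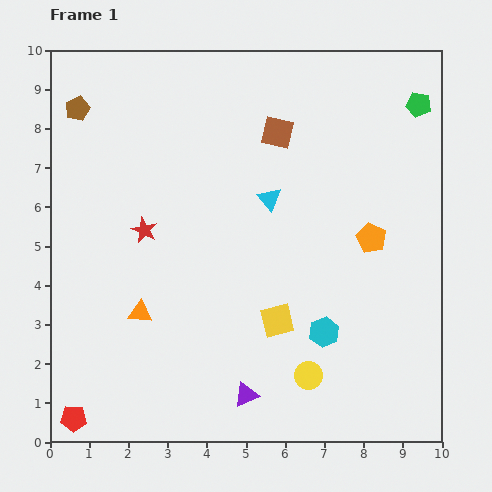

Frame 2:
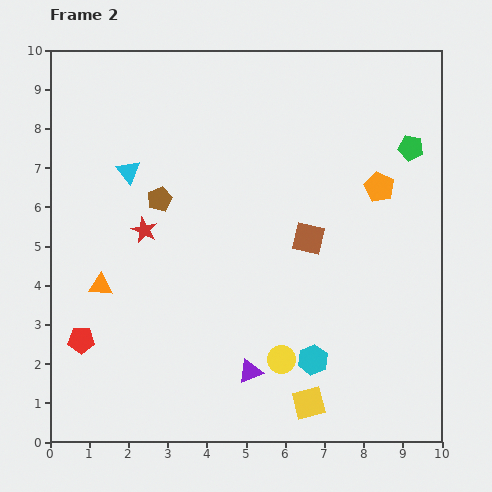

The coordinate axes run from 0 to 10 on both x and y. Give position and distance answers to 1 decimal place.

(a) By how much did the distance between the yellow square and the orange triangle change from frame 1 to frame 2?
+2.6

Distance in frame 1: 3.5. Distance in frame 2: 6.1.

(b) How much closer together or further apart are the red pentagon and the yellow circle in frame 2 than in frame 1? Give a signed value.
-1.0

Distance in frame 1: 6.1. Distance in frame 2: 5.1.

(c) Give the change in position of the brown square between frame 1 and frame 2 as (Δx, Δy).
(0.8, -2.7)

The brown square was at (5.8, 7.9) in frame 1 and (6.6, 5.2) in frame 2.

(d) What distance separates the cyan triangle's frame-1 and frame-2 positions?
3.7

The cyan triangle moved from (5.6, 6.2) to (2.0, 6.9), a distance of √(3.6² + 0.7²) ≈ 3.7.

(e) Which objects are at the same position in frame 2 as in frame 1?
the red star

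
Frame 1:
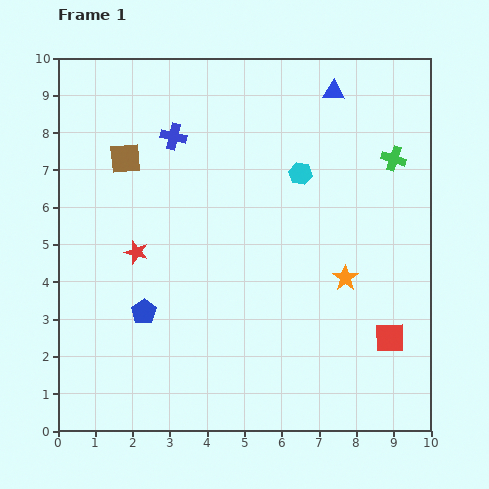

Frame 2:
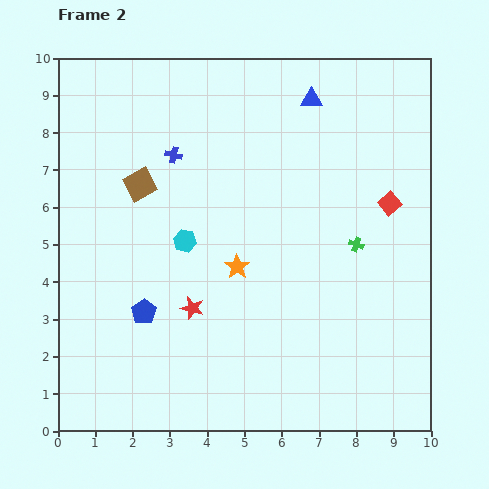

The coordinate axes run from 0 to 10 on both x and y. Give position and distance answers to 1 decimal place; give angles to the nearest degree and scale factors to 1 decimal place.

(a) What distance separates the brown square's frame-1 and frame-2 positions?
0.8

The brown square moved from (1.8, 7.3) to (2.2, 6.6), a distance of √(0.4² + 0.7²) ≈ 0.8.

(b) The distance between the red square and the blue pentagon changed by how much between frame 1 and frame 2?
+0.6

Distance in frame 1: 6.6. Distance in frame 2: 7.2.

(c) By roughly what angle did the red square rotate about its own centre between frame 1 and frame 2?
39° counter-clockwise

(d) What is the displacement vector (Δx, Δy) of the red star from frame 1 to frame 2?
(1.5, -1.5)

The red star was at (2.1, 4.8) in frame 1 and (3.6, 3.3) in frame 2.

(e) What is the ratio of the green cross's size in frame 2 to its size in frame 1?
0.6×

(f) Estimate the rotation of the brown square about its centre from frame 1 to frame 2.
24° counter-clockwise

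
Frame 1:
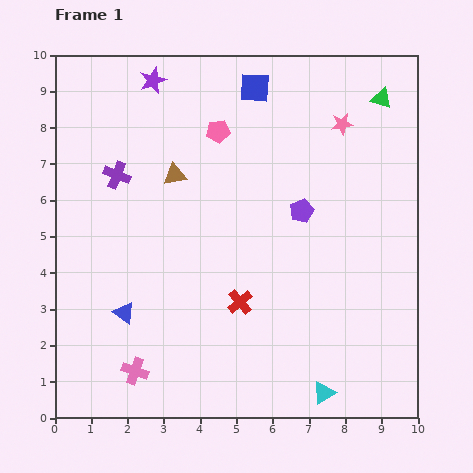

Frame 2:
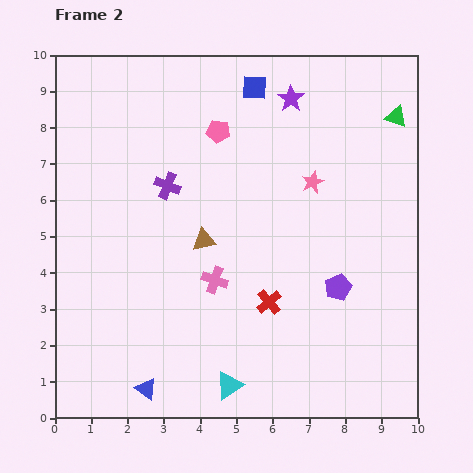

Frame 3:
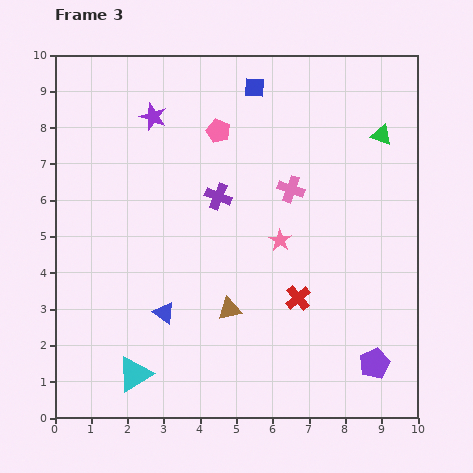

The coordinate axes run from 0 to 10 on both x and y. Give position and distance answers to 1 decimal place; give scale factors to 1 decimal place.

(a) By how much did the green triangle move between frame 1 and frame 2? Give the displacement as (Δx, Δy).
(0.4, -0.5)

The green triangle was at (9.0, 8.8) in frame 1 and (9.4, 8.3) in frame 2.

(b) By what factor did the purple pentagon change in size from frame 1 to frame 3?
1.3×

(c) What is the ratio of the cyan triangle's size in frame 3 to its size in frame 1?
1.6×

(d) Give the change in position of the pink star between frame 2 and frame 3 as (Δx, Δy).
(-0.9, -1.6)

The pink star was at (7.1, 6.5) in frame 2 and (6.2, 4.9) in frame 3.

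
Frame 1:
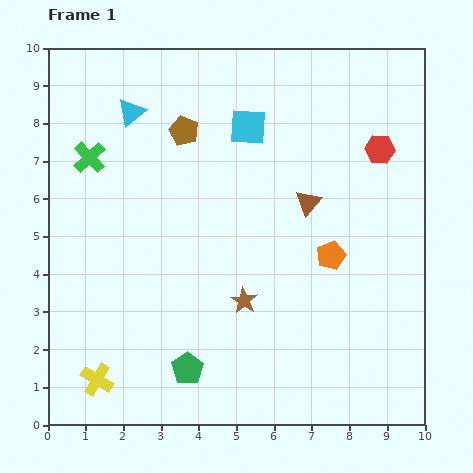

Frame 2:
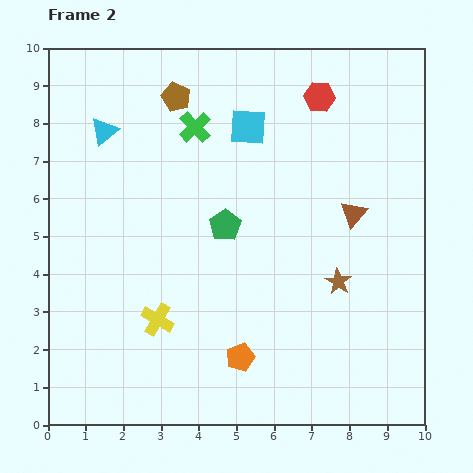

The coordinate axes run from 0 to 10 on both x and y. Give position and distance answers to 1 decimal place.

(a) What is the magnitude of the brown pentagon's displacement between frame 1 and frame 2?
0.9

The brown pentagon moved from (3.6, 7.8) to (3.4, 8.7), a distance of √(0.2² + 0.9²) ≈ 0.9.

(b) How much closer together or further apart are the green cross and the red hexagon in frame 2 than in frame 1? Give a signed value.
-4.3

Distance in frame 1: 7.7. Distance in frame 2: 3.4.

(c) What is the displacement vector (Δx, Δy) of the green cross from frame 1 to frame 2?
(2.8, 0.8)

The green cross was at (1.1, 7.1) in frame 1 and (3.9, 7.9) in frame 2.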